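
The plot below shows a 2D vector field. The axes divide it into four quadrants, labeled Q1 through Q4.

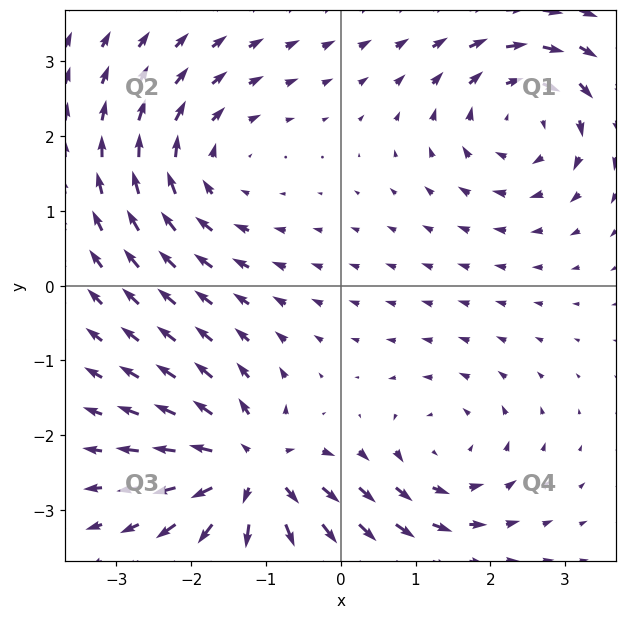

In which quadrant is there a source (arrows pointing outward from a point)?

Q3

The source sits at approximately (-1.2, -2.5), which lies in quadrant Q3. The divergence there is about +7, positive as expected for a source.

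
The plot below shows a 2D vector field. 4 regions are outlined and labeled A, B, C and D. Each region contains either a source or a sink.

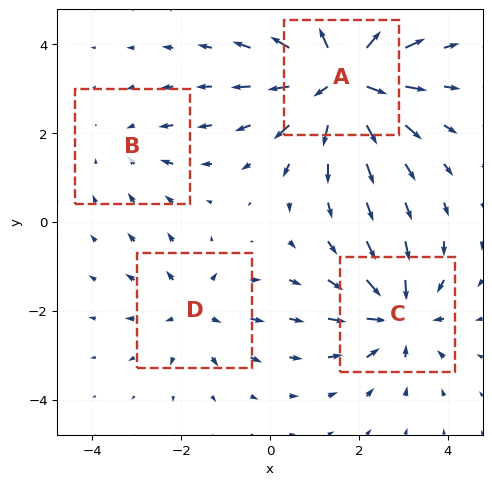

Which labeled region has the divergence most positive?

A

Divergence at each region's feature centre — A: about +8, B: about -2, C: about -5, D: about +4. Region A is most positive.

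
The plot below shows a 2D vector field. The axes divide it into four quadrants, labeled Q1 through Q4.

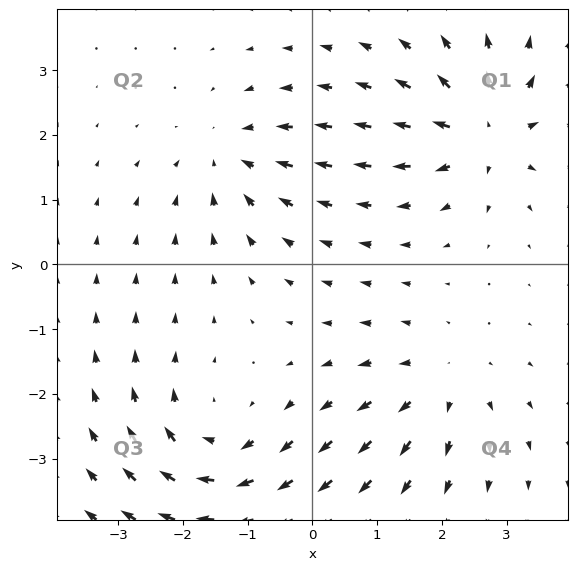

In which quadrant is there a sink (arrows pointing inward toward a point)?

Q2

The sink sits at approximately (-1.3, 1.7), which lies in quadrant Q2. The divergence there is about -4, negative as expected for a sink.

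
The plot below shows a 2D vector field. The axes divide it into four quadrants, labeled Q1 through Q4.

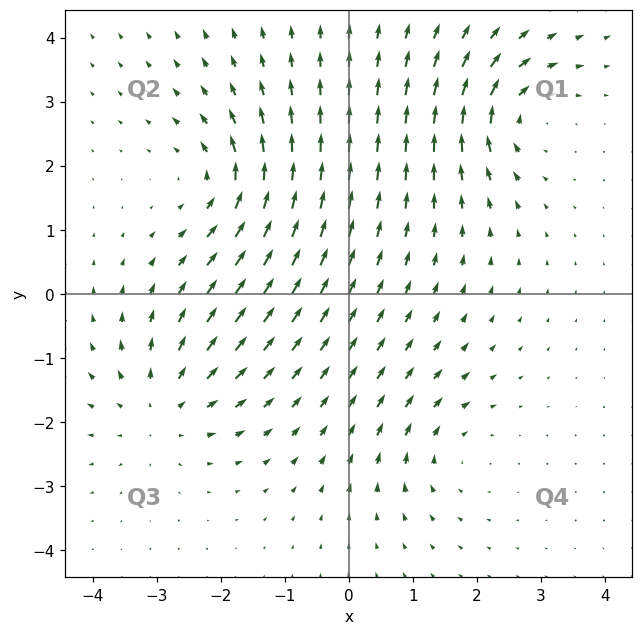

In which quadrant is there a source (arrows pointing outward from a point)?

Q3

The source sits at approximately (-2.9, -1.7), which lies in quadrant Q3. The divergence there is about +4, positive as expected for a source.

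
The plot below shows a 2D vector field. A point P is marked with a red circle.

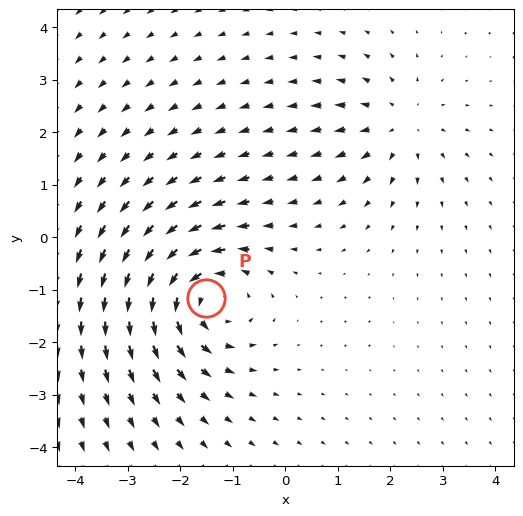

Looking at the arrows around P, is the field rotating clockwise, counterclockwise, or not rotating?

counterclockwise

Near P at (-1.5, -1.2) the arrows circulate counterclockwise. The curl (z-component) there is about +5; positive curl means counterclockwise rotation.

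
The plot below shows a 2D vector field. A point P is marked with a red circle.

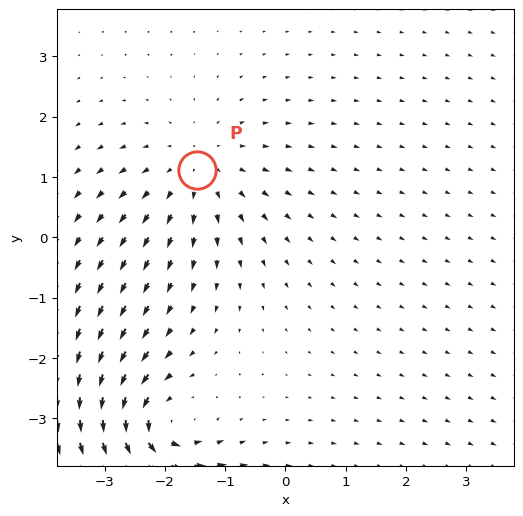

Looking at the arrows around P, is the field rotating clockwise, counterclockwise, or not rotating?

Near P at (-1.5, 1.1) the arrows show no circulation. The curl there is ≈0.

not rotating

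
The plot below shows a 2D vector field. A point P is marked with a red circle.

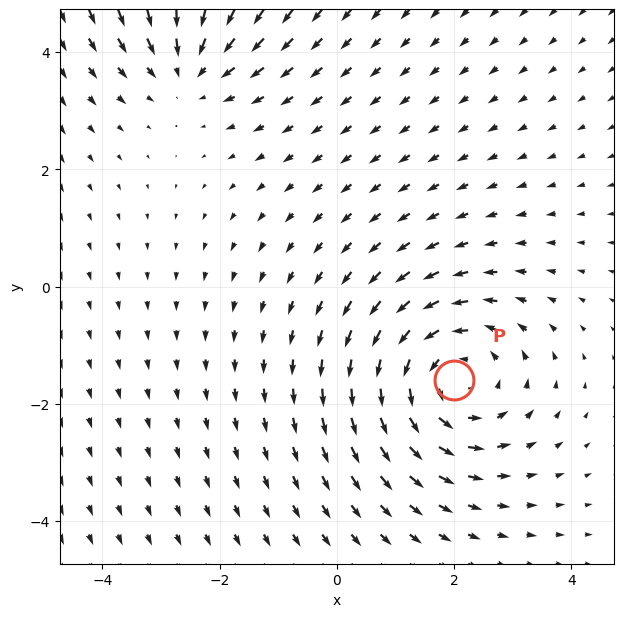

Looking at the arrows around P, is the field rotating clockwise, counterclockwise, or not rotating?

counterclockwise

Near P at (2.0, -1.6) the arrows circulate counterclockwise. The curl (z-component) there is about +4; positive curl means counterclockwise rotation.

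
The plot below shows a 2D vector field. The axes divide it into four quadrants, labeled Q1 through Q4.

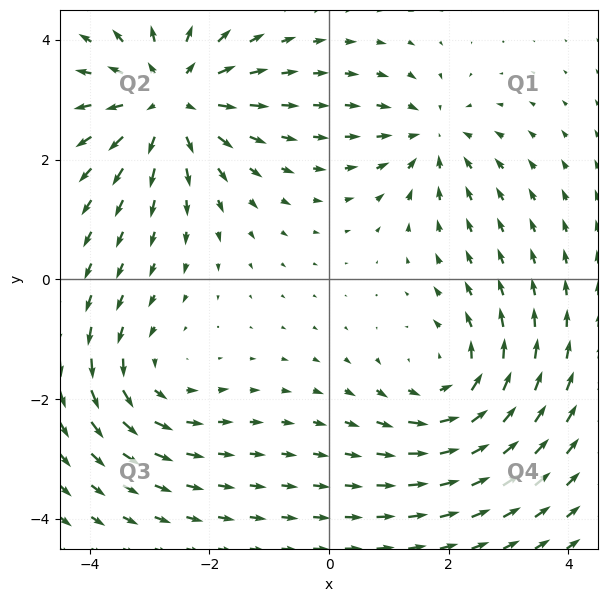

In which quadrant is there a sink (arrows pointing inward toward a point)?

Q1

The sink sits at approximately (1.7, 2.4), which lies in quadrant Q1. The divergence there is about -3, negative as expected for a sink.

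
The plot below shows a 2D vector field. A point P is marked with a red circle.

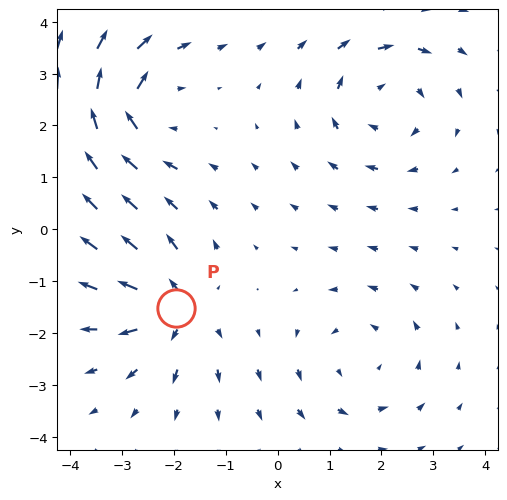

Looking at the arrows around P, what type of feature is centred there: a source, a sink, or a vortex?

At P (-2.0, -1.5) the arrows spread outward. Divergence about +5, curl ≈0 — positive divergence with near-zero curl is a source.

source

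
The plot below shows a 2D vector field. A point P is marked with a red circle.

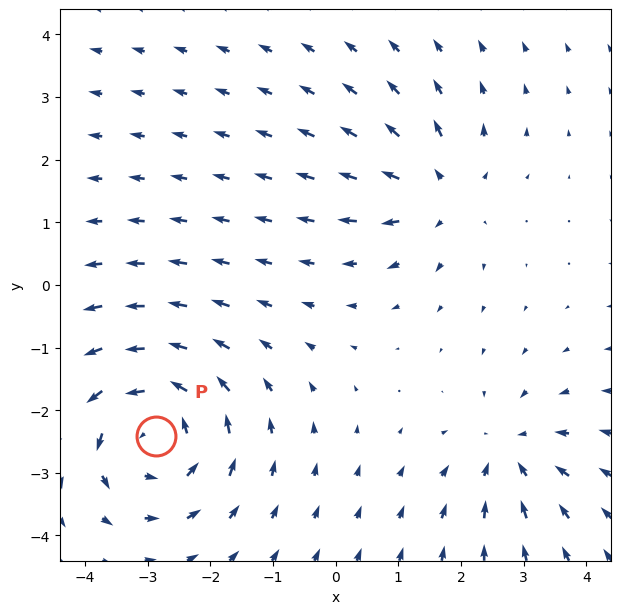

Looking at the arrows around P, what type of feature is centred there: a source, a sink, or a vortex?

vortex

At P (-2.9, -2.4) the arrows circulate counterclockwise. Divergence ≈0, curl about +5 — near-zero divergence with nonzero curl is a vortex.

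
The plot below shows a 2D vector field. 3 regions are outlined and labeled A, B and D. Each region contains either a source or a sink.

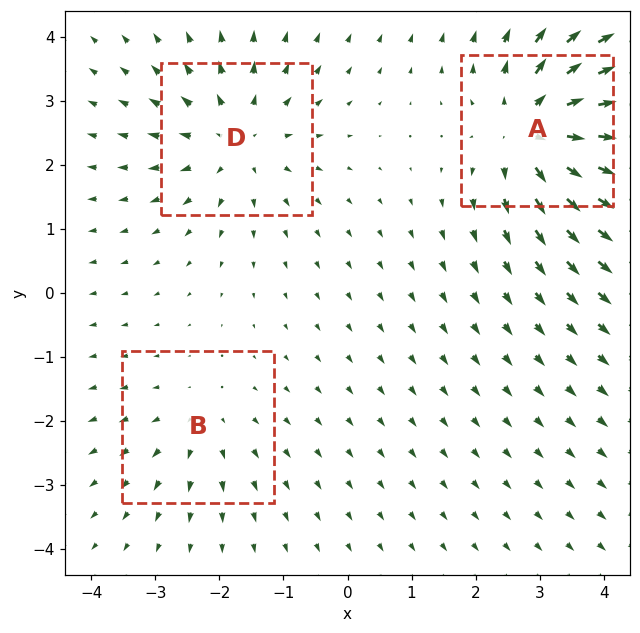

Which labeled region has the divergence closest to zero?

Divergence at each region's feature centre — A: about +5, B: about +2, D: about +3. Region B is closest to zero.

B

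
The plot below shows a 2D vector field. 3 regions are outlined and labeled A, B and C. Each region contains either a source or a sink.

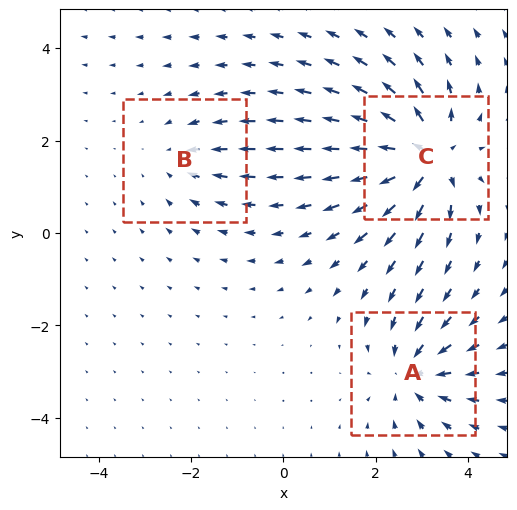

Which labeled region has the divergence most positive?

Divergence at each region's feature centre — A: about -4, B: about -2, C: about +6. Region C is most positive.

C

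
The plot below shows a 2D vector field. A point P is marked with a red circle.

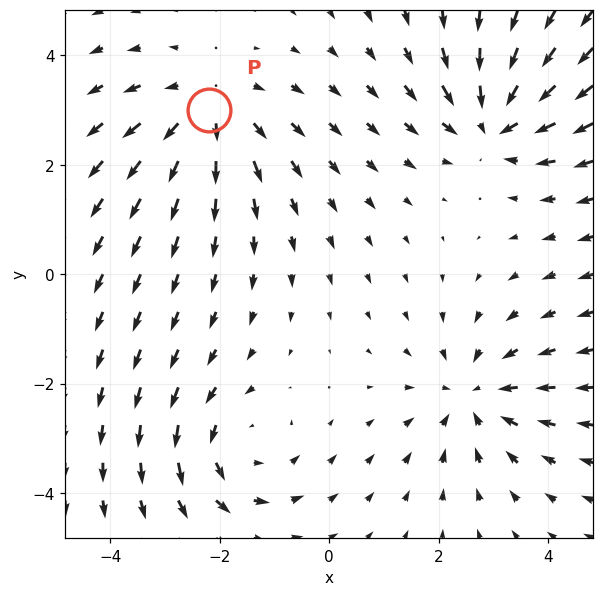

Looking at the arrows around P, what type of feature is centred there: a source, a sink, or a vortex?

source

At P (-2.2, 3.0) the arrows spread outward. Divergence about +3, curl ≈0 — positive divergence with near-zero curl is a source.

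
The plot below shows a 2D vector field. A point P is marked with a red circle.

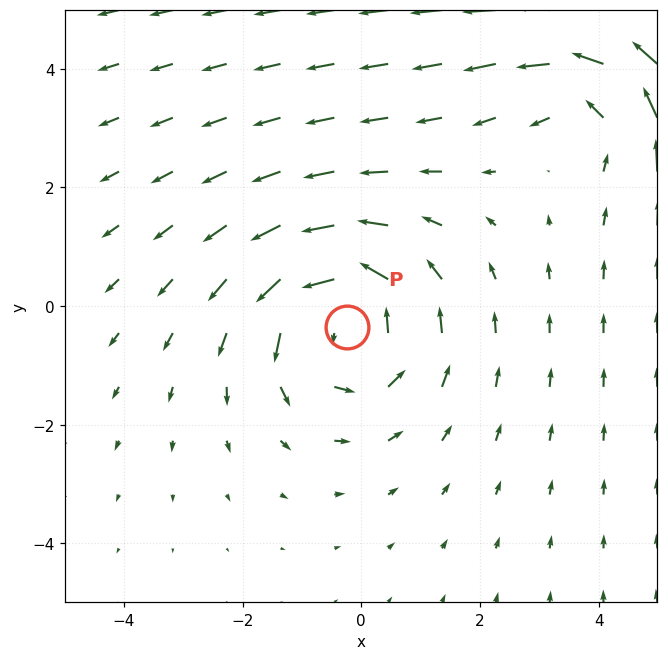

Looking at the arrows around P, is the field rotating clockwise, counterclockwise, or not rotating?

Near P at (-0.2, -0.3) the arrows circulate counterclockwise. The curl (z-component) there is about +3; positive curl means counterclockwise rotation.

counterclockwise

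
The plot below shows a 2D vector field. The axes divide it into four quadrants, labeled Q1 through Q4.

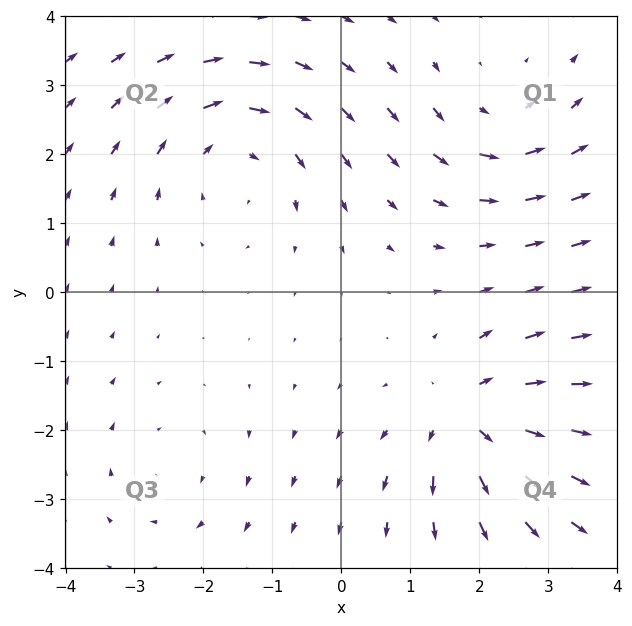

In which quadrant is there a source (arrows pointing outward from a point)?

Q4

The source sits at approximately (1.9, -1.8), which lies in quadrant Q4. The divergence there is about +5, positive as expected for a source.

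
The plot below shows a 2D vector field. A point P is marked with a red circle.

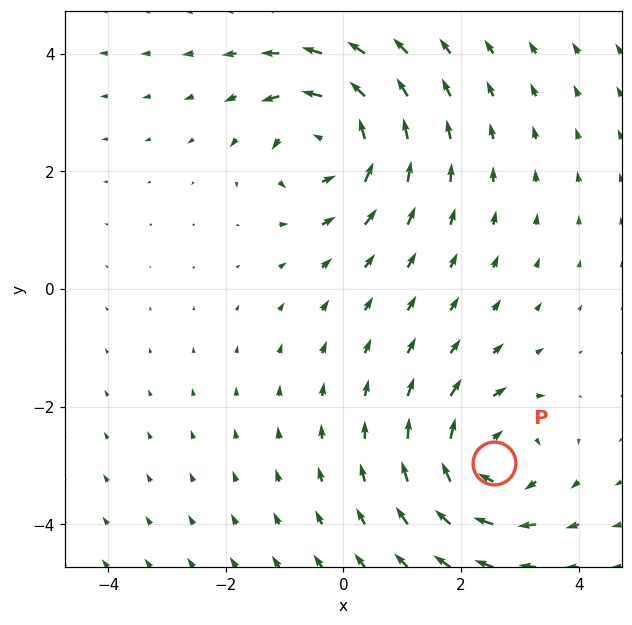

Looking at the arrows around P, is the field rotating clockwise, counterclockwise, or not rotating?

clockwise

Near P at (2.6, -3.0) the arrows circulate clockwise. The curl (z-component) there is about -4; negative curl means clockwise rotation.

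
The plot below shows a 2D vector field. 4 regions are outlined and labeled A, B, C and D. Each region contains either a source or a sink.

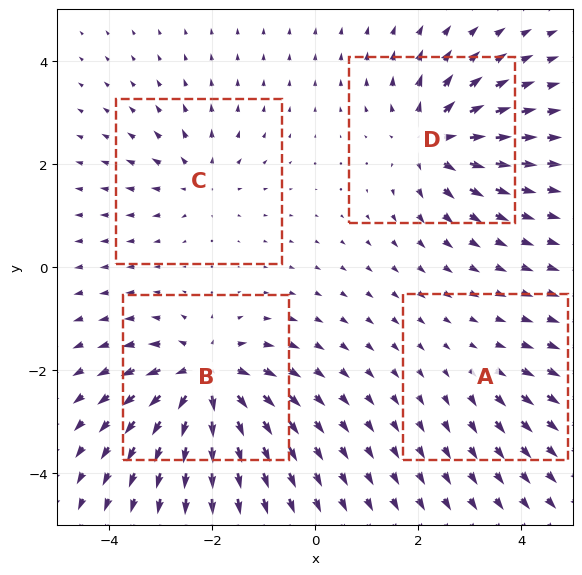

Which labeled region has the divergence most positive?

B

Divergence at each region's feature centre — A: about +2, B: about +8, C: about +4, D: about +6. Region B is most positive.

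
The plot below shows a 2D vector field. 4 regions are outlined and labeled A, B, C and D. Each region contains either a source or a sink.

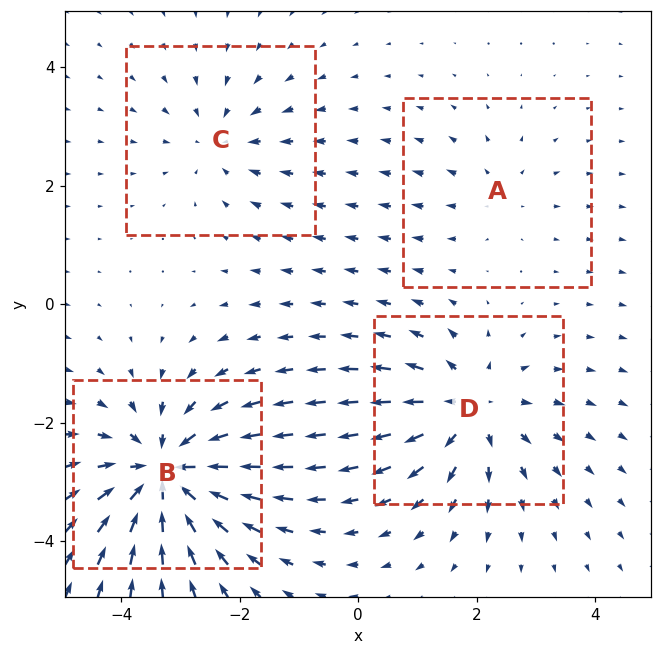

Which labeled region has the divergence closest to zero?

Divergence at each region's feature centre — A: about +2, B: about -7, C: about -3, D: about +5. Region A is closest to zero.

A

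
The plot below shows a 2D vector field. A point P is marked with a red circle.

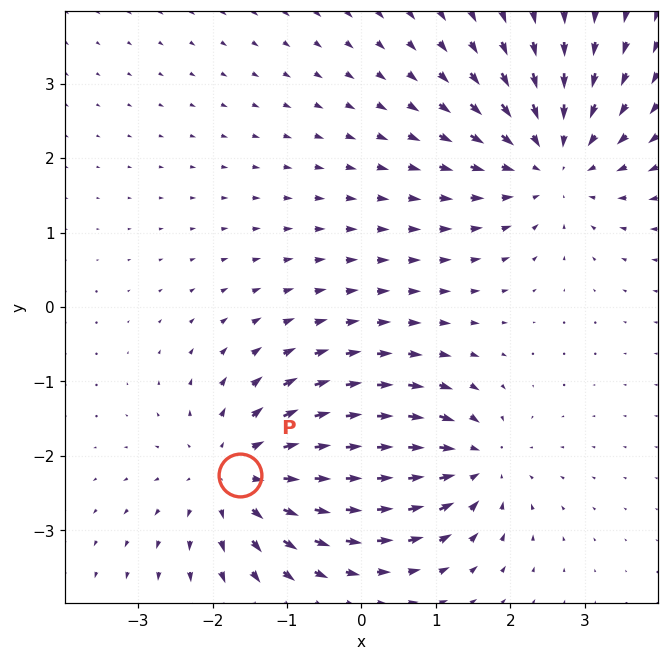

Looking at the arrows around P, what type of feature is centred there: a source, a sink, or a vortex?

source

At P (-1.6, -2.3) the arrows spread outward. Divergence about +4, curl ≈0 — positive divergence with near-zero curl is a source.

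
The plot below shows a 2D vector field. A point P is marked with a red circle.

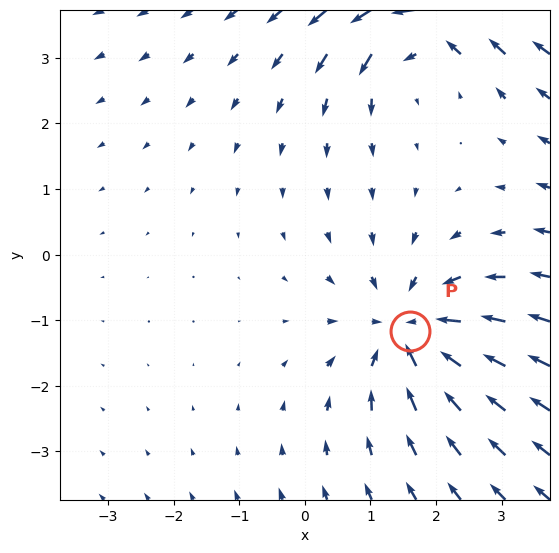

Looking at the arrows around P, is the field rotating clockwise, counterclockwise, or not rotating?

not rotating

Near P at (1.6, -1.2) the arrows show no circulation. The curl there is ≈0.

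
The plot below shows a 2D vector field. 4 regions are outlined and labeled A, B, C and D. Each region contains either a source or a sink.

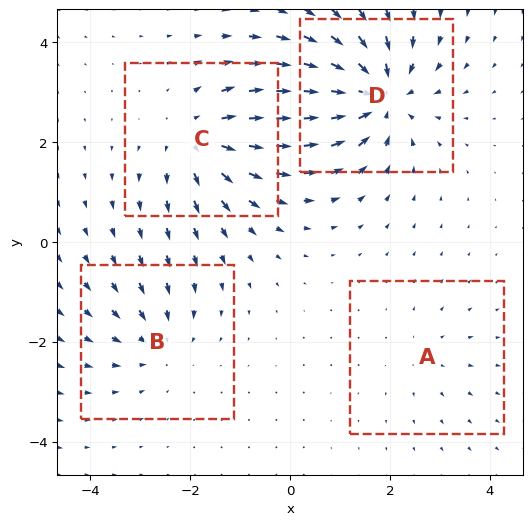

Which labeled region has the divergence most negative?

D

Divergence at each region's feature centre — A: about +2, B: about -4, C: about +5, D: about -7. Region D is most negative.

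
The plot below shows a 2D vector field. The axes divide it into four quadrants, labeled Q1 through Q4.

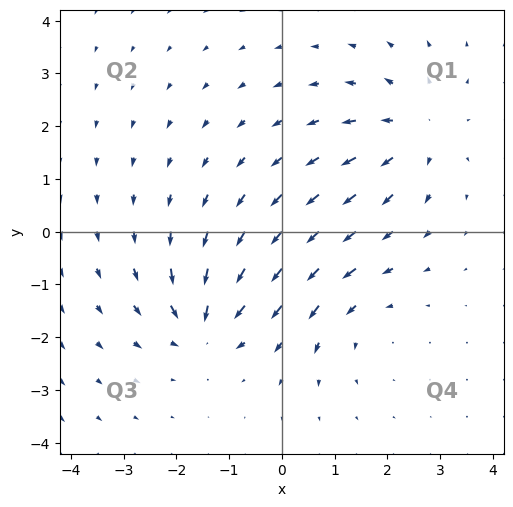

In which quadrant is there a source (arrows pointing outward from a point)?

The source sits at approximately (2.6, 1.9), which lies in quadrant Q1. The divergence there is about +5, positive as expected for a source.

Q1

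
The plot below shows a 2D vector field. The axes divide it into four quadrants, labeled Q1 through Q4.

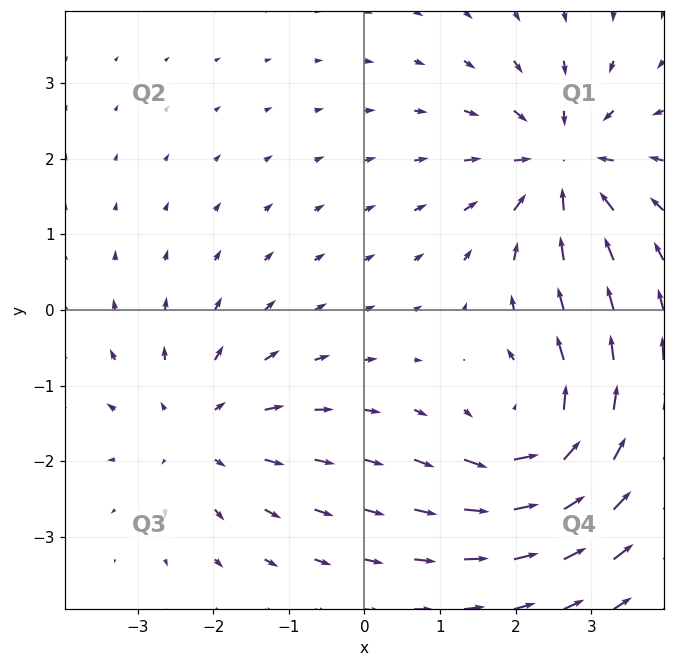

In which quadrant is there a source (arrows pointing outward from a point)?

The source sits at approximately (-2.2, -1.6), which lies in quadrant Q3. The divergence there is about +2, positive as expected for a source.

Q3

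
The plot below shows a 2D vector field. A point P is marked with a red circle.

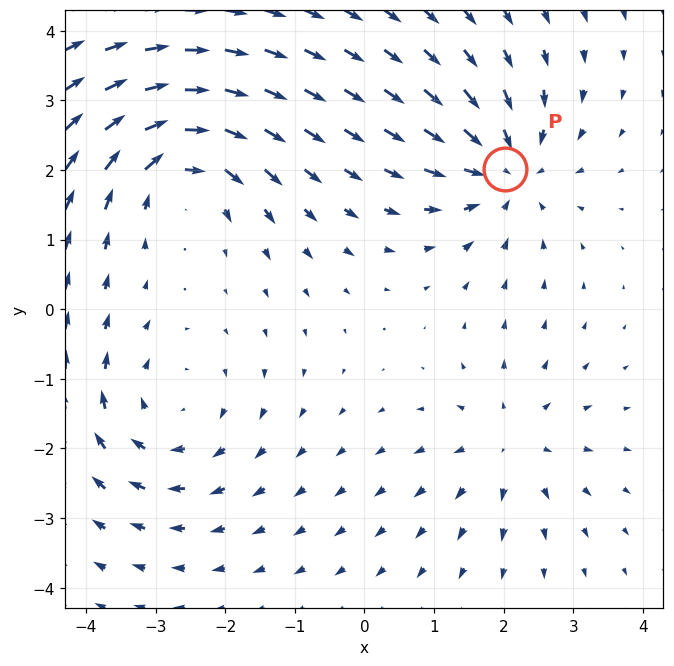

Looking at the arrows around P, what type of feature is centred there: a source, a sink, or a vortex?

sink

At P (2.0, 2.0) the arrows converge inward. Divergence about -5, curl ≈0 — negative divergence with near-zero curl is a sink.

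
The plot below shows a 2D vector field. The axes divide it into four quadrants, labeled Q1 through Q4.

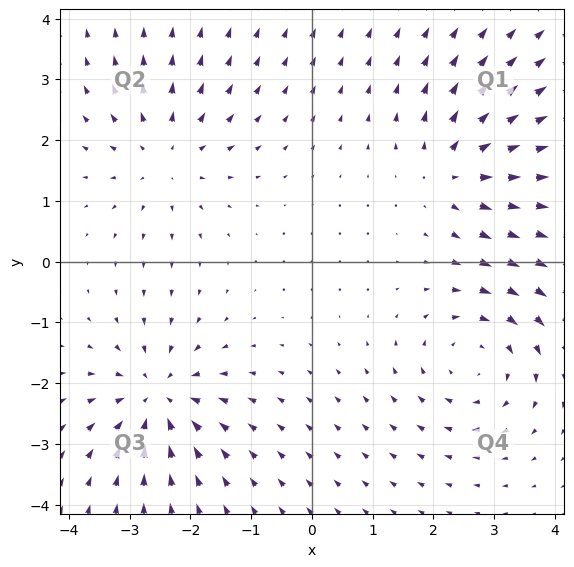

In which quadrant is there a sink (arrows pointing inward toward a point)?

Q3

The sink sits at approximately (-2.5, -2.2), which lies in quadrant Q3. The divergence there is about -5, negative as expected for a sink.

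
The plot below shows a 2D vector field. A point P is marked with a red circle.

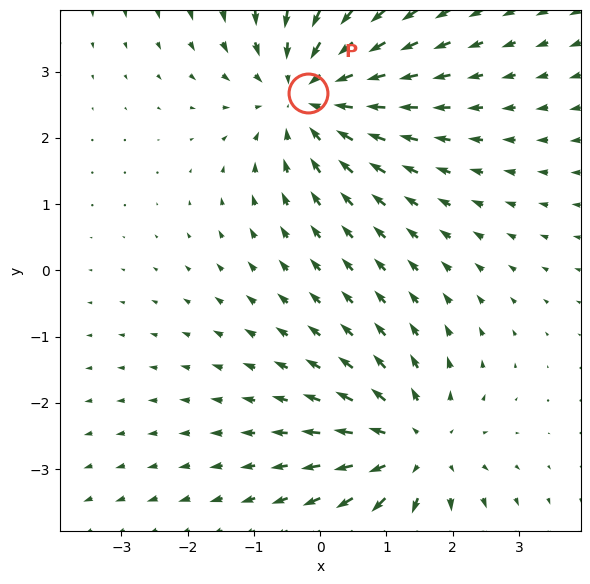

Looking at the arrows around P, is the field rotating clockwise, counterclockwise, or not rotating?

Near P at (-0.2, 2.7) the arrows show no circulation. The curl there is ≈0.

not rotating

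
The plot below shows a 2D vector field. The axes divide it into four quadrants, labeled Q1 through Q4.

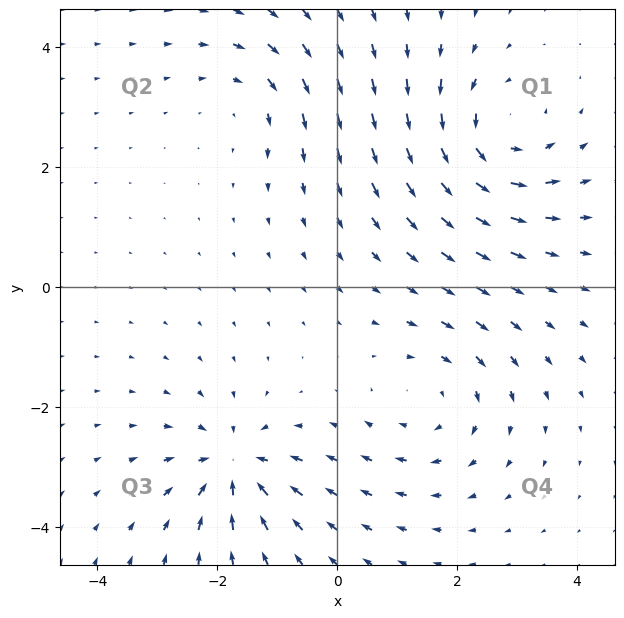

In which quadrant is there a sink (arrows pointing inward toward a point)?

Q3

The sink sits at approximately (-1.7, -3.0), which lies in quadrant Q3. The divergence there is about -5, negative as expected for a sink.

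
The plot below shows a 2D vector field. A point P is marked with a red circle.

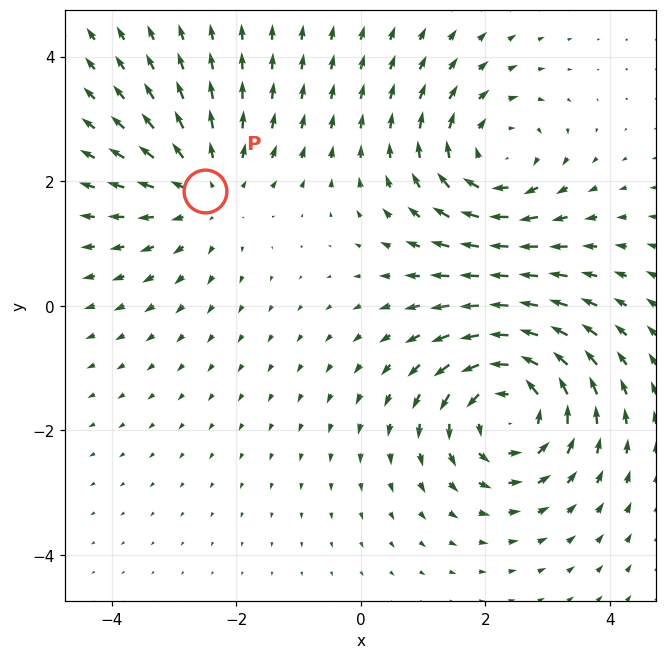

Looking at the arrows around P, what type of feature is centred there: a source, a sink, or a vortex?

At P (-2.5, 1.8) the arrows spread outward. Divergence about +3, curl ≈0 — positive divergence with near-zero curl is a source.

source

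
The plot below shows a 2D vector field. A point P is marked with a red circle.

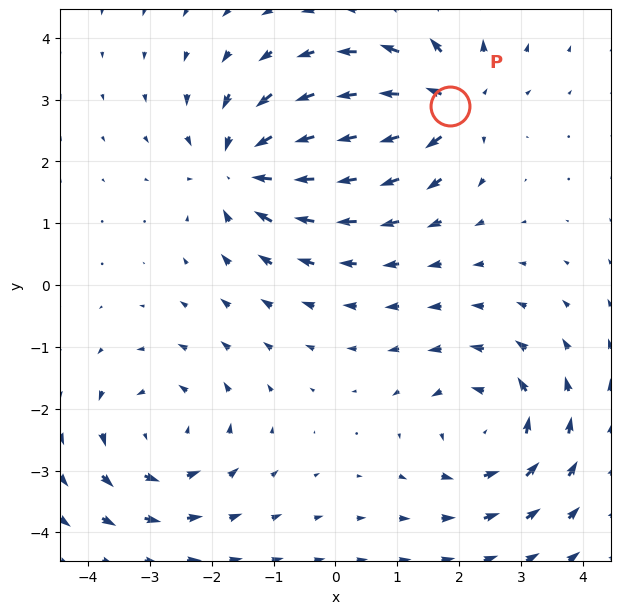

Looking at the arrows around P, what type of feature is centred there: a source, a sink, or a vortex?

At P (1.9, 2.9) the arrows spread outward. Divergence about +5, curl ≈0 — positive divergence with near-zero curl is a source.

source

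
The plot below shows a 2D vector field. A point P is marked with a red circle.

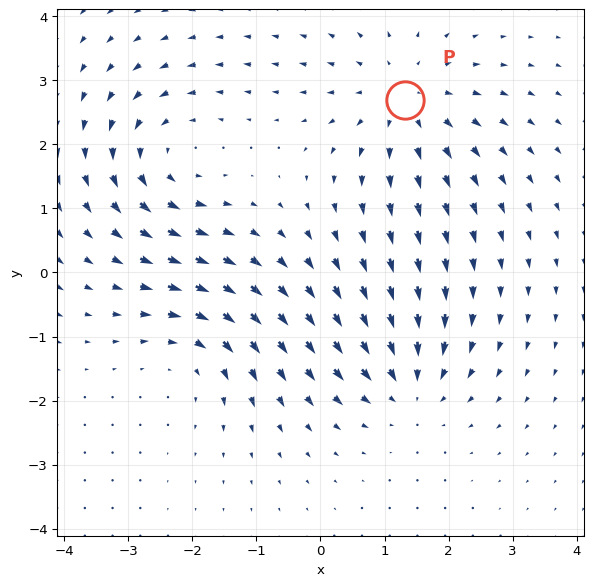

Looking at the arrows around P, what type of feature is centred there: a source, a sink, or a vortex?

source

At P (1.3, 2.7) the arrows spread outward. Divergence about +3, curl ≈0 — positive divergence with near-zero curl is a source.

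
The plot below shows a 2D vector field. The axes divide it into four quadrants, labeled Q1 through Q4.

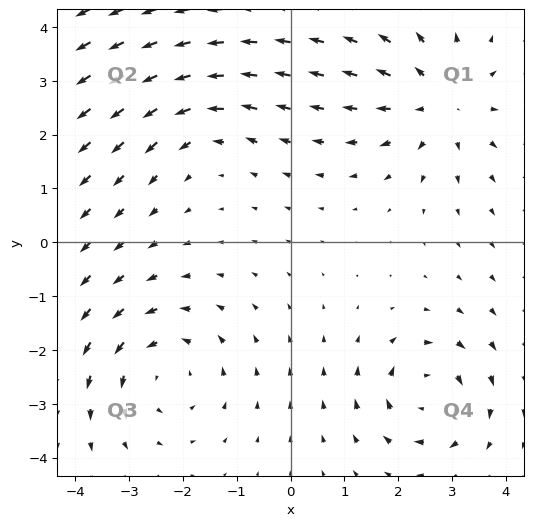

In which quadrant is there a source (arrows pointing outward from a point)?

Q1

The source sits at approximately (2.8, 2.6), which lies in quadrant Q1. The divergence there is about +4, positive as expected for a source.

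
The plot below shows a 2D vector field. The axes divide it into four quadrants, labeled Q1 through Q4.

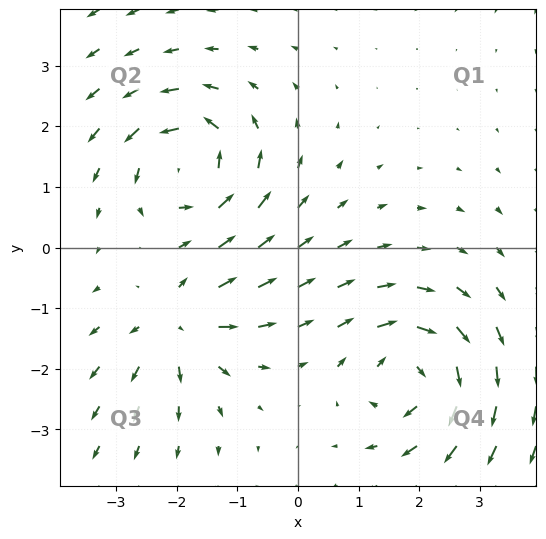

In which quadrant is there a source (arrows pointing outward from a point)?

Q3

The source sits at approximately (-2.0, -1.3), which lies in quadrant Q3. The divergence there is about +4, positive as expected for a source.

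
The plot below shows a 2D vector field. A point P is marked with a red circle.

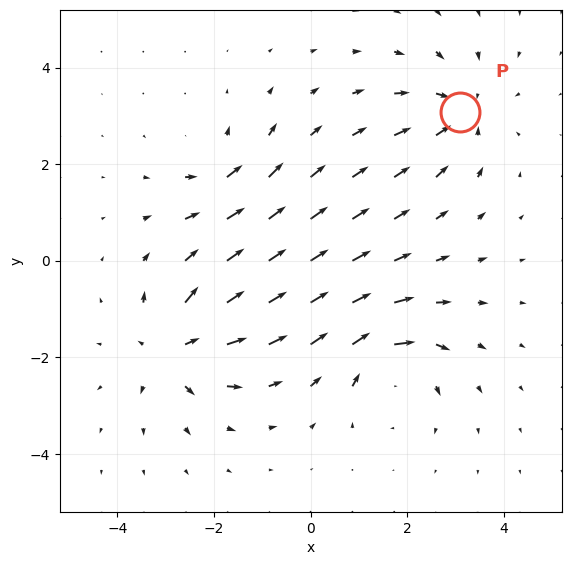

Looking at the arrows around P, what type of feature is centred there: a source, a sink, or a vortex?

sink

At P (3.1, 3.1) the arrows converge inward. Divergence about -4, curl ≈0 — negative divergence with near-zero curl is a sink.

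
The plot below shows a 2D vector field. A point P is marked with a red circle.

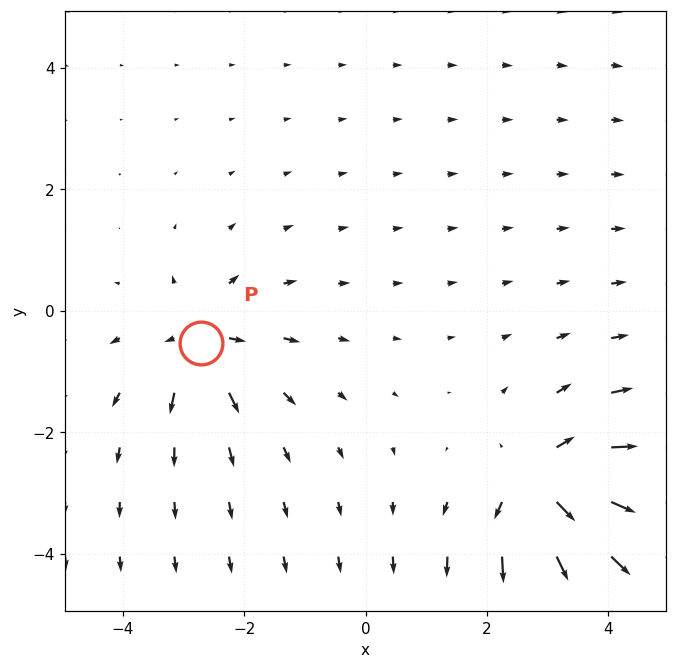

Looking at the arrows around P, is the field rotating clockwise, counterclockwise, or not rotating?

not rotating

Near P at (-2.7, -0.5) the arrows show no circulation. The curl there is ≈0.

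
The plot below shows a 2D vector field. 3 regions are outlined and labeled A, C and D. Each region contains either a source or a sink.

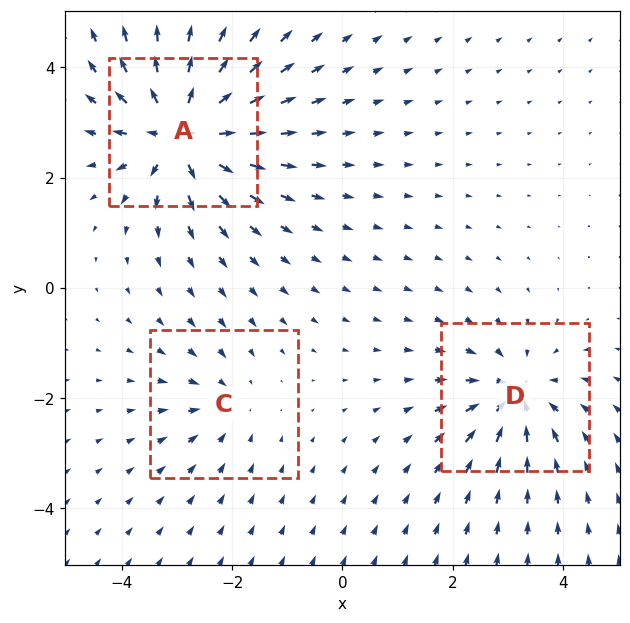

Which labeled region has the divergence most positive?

A

Divergence at each region's feature centre — A: about +5, C: about -2, D: about -4. Region A is most positive.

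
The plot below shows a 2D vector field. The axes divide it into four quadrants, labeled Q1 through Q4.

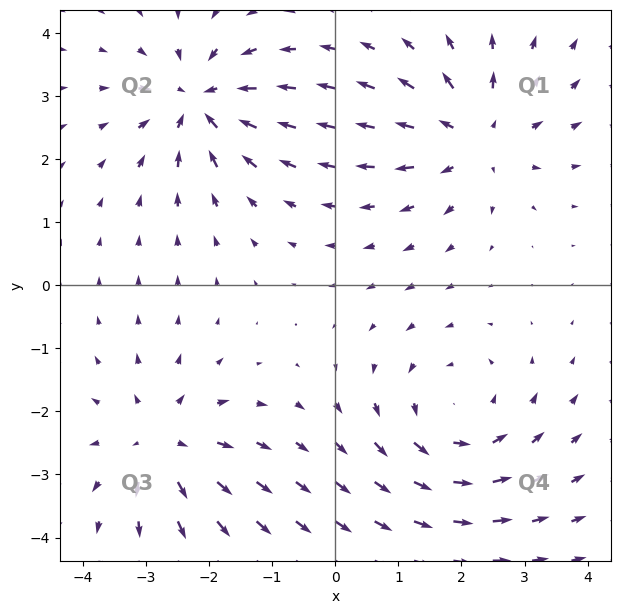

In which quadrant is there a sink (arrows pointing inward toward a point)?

Q2

The sink sits at approximately (-2.1, 2.9), which lies in quadrant Q2. The divergence there is about -4, negative as expected for a sink.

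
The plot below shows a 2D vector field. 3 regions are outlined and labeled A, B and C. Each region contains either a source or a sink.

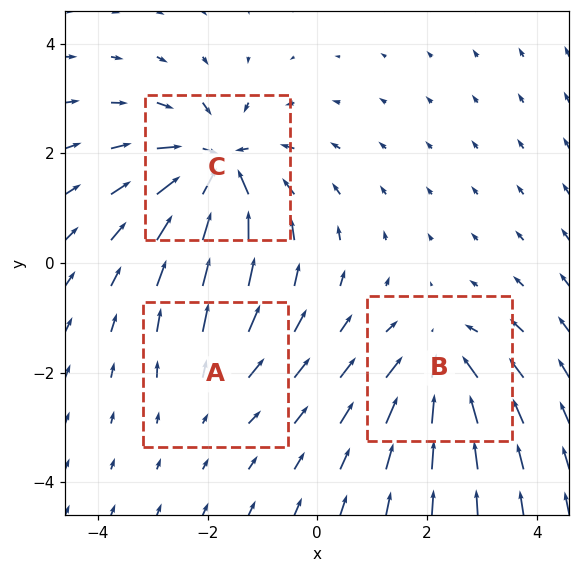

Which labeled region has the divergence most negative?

Divergence at each region's feature centre — A: about +2, B: about -4, C: about -6. Region C is most negative.

C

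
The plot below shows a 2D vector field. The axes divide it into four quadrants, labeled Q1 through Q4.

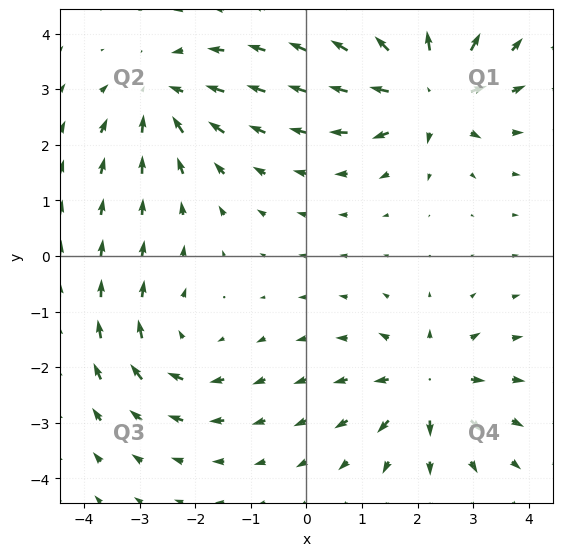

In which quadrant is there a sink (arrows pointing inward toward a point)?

Q2

The sink sits at approximately (-2.6, 2.9), which lies in quadrant Q2. The divergence there is about -3, negative as expected for a sink.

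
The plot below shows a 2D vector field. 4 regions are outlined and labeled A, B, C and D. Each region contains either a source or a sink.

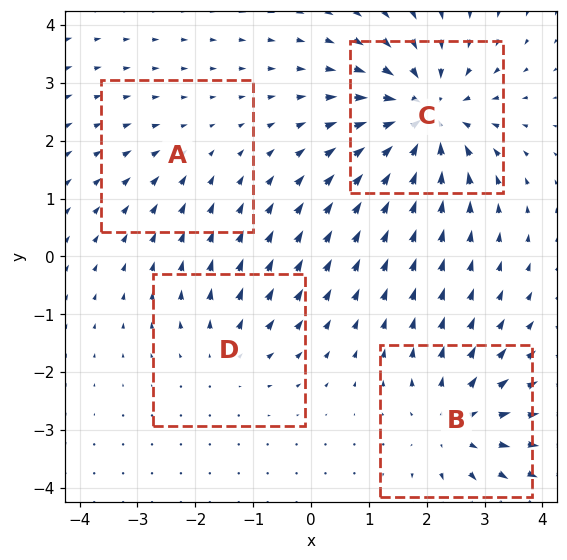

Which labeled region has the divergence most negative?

C

Divergence at each region's feature centre — A: about -2, B: about +5, C: about -7, D: about +3. Region C is most negative.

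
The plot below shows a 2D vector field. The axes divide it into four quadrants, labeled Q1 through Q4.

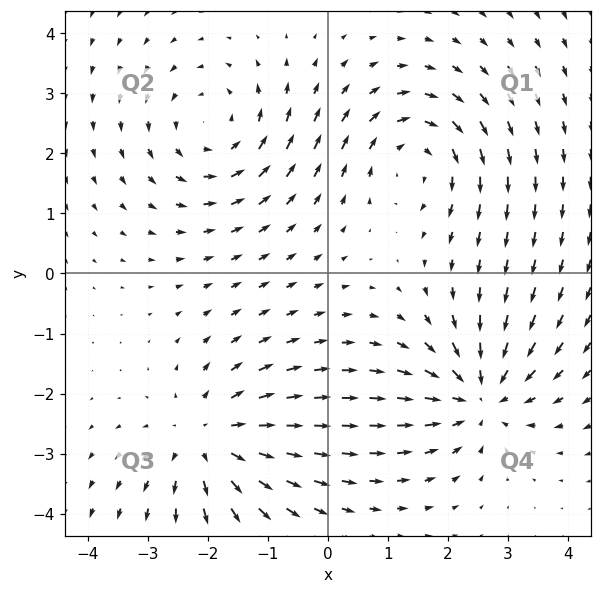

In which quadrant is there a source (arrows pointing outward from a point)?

Q3

The source sits at approximately (-2.0, -2.8), which lies in quadrant Q3. The divergence there is about +4, positive as expected for a source.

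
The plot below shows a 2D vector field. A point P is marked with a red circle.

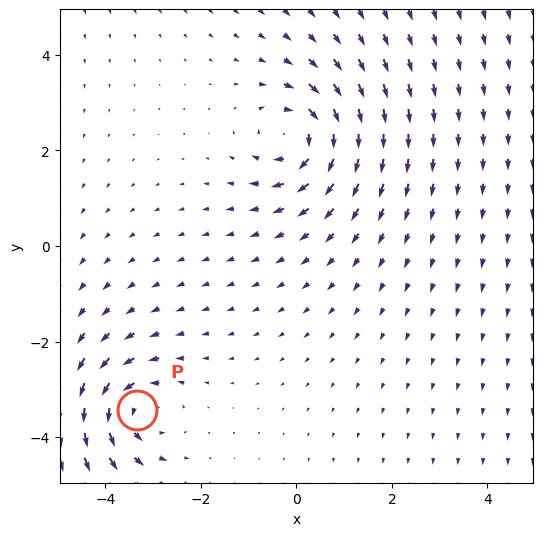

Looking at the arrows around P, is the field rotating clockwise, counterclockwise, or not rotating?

Near P at (-3.3, -3.4) the arrows circulate counterclockwise. The curl (z-component) there is about +4; positive curl means counterclockwise rotation.

counterclockwise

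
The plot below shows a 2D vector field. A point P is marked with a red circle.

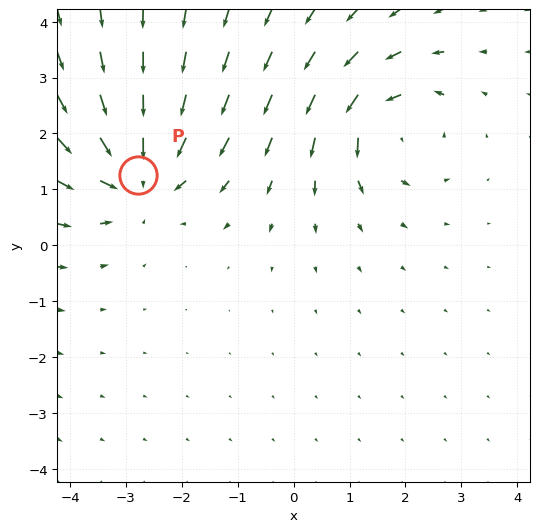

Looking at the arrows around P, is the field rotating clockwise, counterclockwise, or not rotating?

not rotating

Near P at (-2.8, 1.3) the arrows show no circulation. The curl there is ≈0.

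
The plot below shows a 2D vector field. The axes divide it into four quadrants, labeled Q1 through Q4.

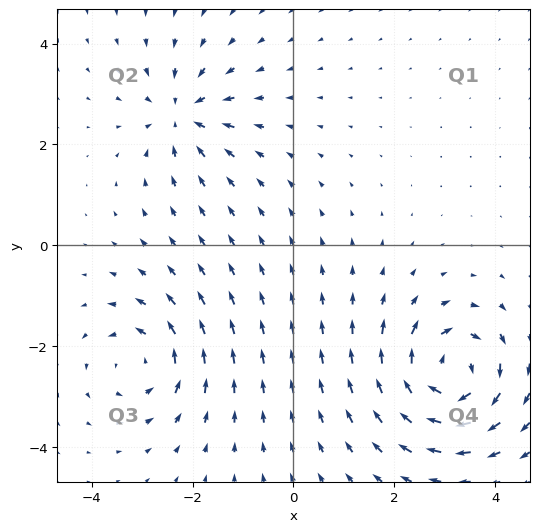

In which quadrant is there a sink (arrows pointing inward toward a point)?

Q2

The sink sits at approximately (-2.2, 2.6), which lies in quadrant Q2. The divergence there is about -4, negative as expected for a sink.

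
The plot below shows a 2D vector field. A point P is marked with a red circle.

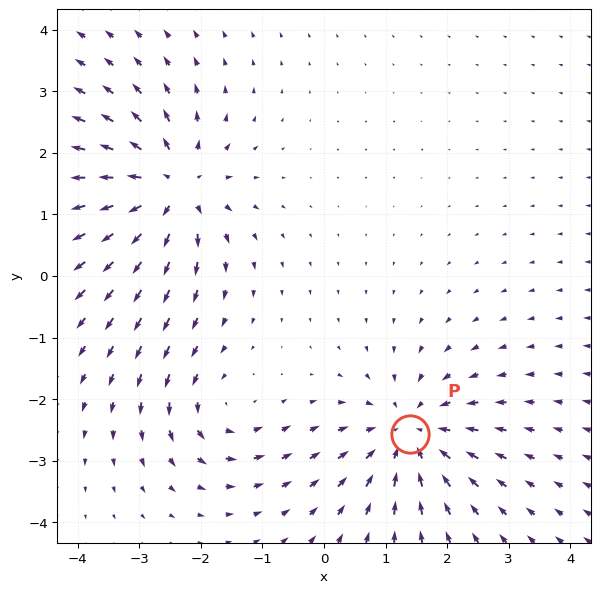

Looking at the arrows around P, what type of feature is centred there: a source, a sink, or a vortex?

sink

At P (1.4, -2.6) the arrows converge inward. Divergence about -5, curl ≈0 — negative divergence with near-zero curl is a sink.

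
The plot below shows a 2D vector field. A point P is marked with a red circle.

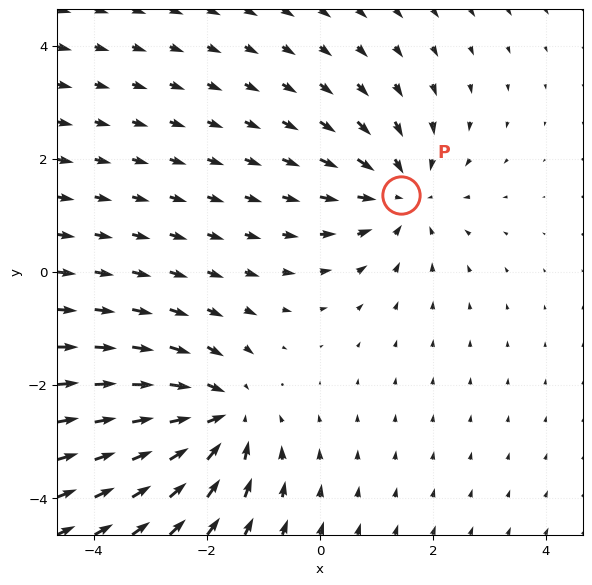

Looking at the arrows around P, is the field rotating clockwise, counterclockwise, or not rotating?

Near P at (1.4, 1.4) the arrows show no circulation. The curl there is ≈0.

not rotating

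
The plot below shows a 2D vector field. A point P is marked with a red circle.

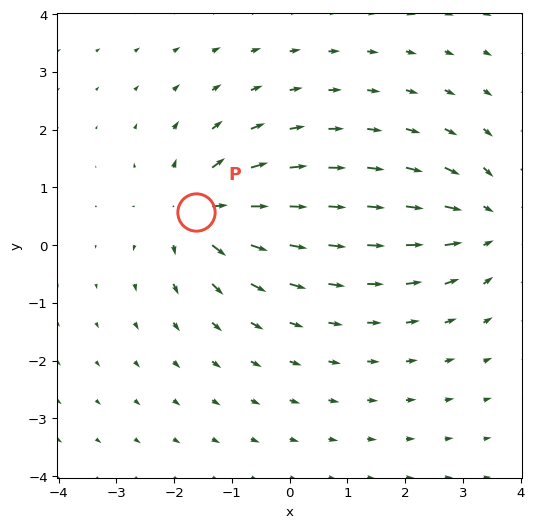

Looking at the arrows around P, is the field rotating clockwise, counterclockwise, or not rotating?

not rotating

Near P at (-1.6, 0.6) the arrows show no circulation. The curl there is ≈0.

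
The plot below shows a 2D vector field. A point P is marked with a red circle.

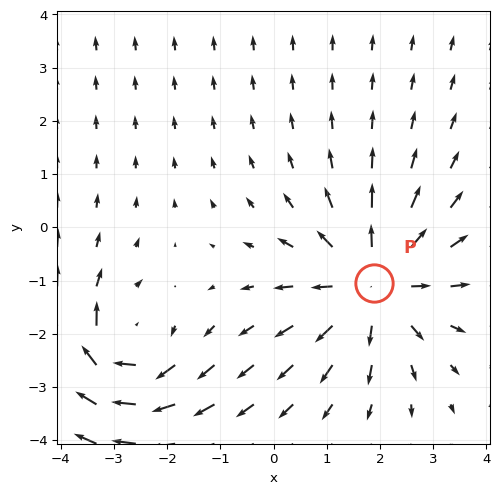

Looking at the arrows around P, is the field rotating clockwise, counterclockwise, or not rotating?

Near P at (1.9, -1.1) the arrows show no circulation. The curl there is ≈0.

not rotating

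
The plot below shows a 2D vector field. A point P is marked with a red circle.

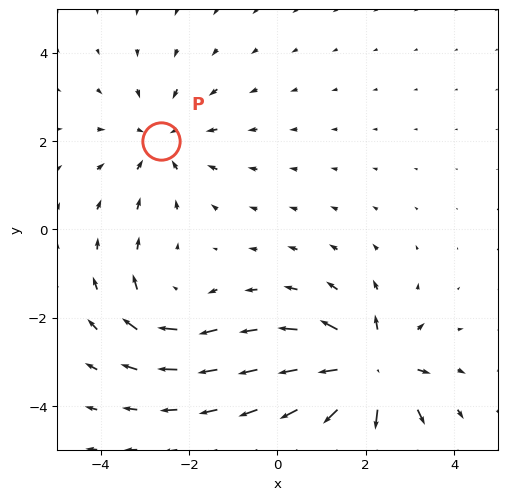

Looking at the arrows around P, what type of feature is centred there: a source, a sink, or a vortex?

At P (-2.6, 2.0) the arrows converge inward. Divergence about -3, curl ≈0 — negative divergence with near-zero curl is a sink.

sink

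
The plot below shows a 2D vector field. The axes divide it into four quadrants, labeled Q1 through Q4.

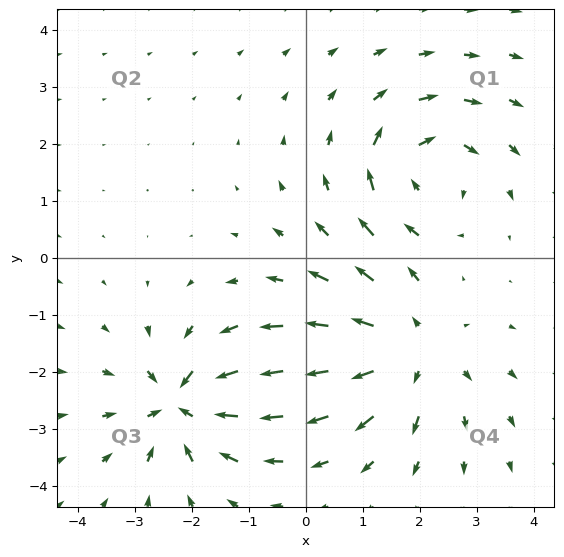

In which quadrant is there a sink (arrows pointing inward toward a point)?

The sink sits at approximately (-2.2, -2.6), which lies in quadrant Q3. The divergence there is about -5, negative as expected for a sink.

Q3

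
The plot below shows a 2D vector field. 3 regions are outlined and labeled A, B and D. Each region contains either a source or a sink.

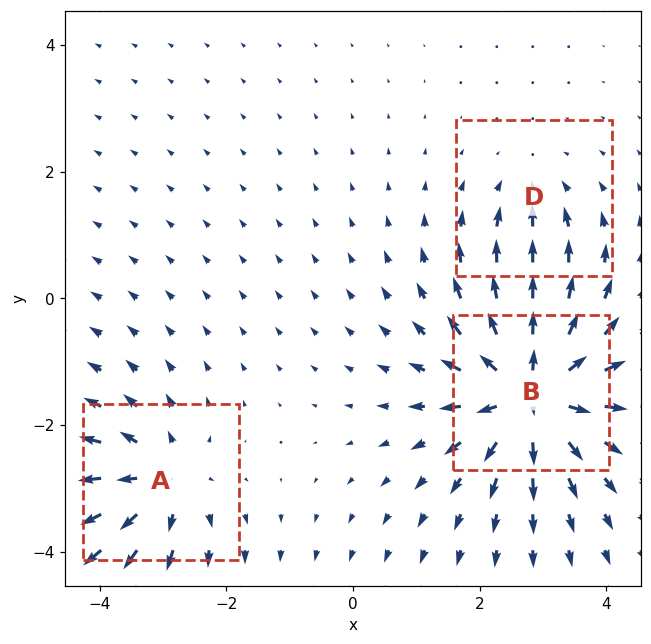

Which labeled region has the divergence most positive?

Divergence at each region's feature centre — A: about +4, B: about +6, D: about -2. Region B is most positive.

B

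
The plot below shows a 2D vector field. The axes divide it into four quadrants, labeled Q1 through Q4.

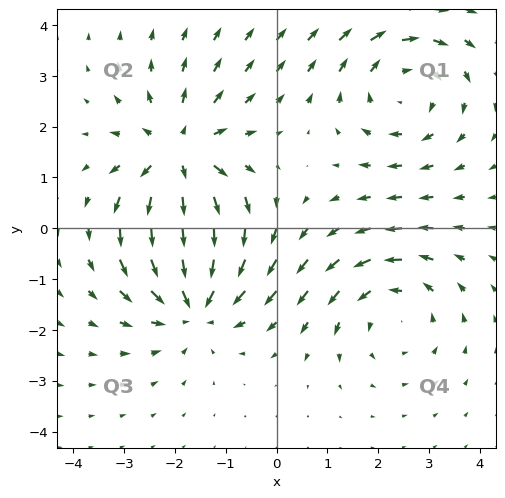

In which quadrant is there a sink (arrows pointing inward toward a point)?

The sink sits at approximately (-1.6, -1.4), which lies in quadrant Q3. The divergence there is about -5, negative as expected for a sink.

Q3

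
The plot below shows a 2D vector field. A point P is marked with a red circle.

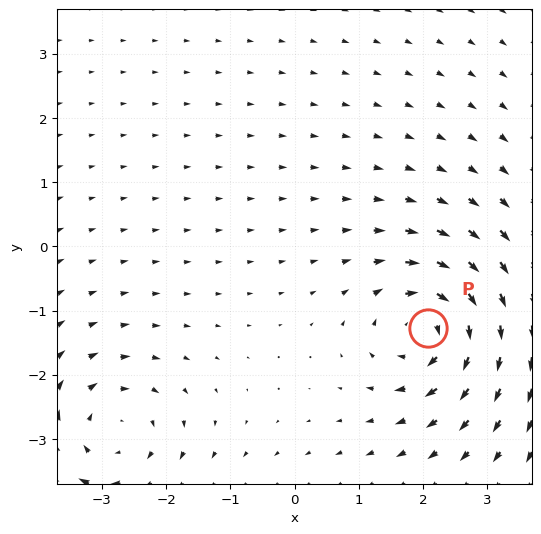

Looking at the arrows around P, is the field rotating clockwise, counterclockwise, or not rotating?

clockwise

Near P at (2.1, -1.3) the arrows circulate clockwise. The curl (z-component) there is about -6; negative curl means clockwise rotation.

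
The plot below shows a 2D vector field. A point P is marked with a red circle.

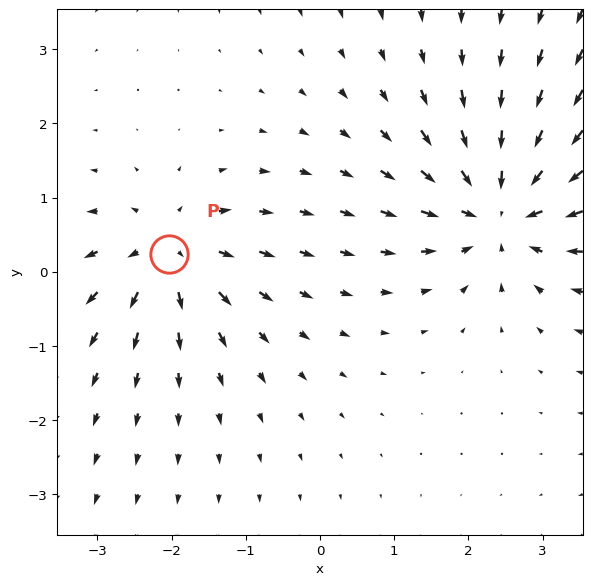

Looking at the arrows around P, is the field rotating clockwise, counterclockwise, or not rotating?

Near P at (-2.0, 0.2) the arrows show no circulation. The curl there is ≈0.

not rotating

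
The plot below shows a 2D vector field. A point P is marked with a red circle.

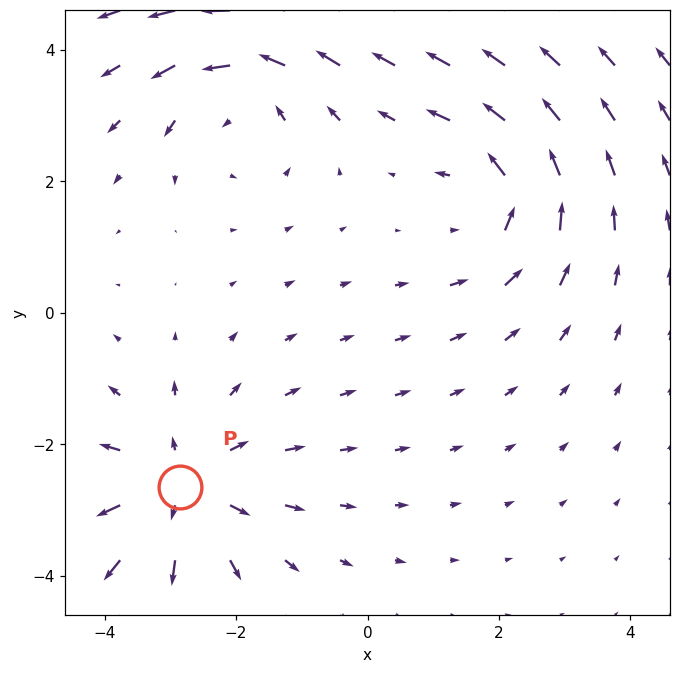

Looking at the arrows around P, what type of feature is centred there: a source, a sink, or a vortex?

At P (-2.9, -2.6) the arrows spread outward. Divergence about +3, curl ≈0 — positive divergence with near-zero curl is a source.

source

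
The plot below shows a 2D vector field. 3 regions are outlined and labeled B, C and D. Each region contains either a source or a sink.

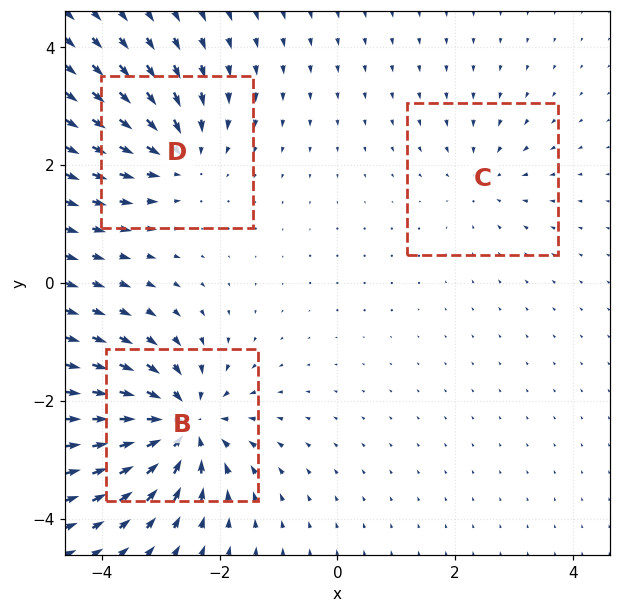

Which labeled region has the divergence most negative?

Divergence at each region's feature centre — B: about -6, C: about -2, D: about -4. Region B is most negative.

B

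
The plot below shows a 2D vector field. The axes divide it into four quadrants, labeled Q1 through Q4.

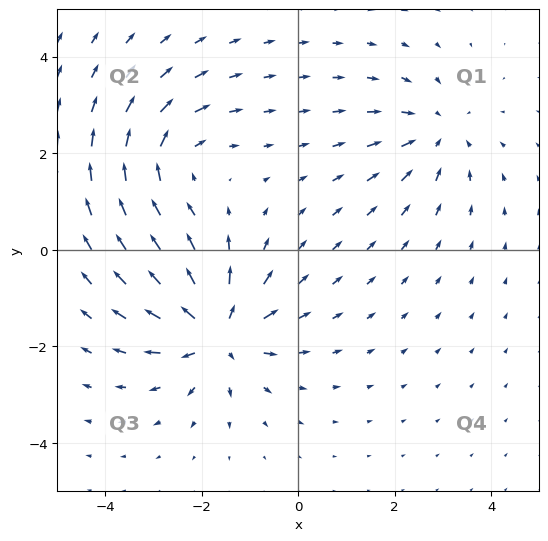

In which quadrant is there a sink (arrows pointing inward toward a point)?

The sink sits at approximately (2.9, 2.4), which lies in quadrant Q1. The divergence there is about -3, negative as expected for a sink.

Q1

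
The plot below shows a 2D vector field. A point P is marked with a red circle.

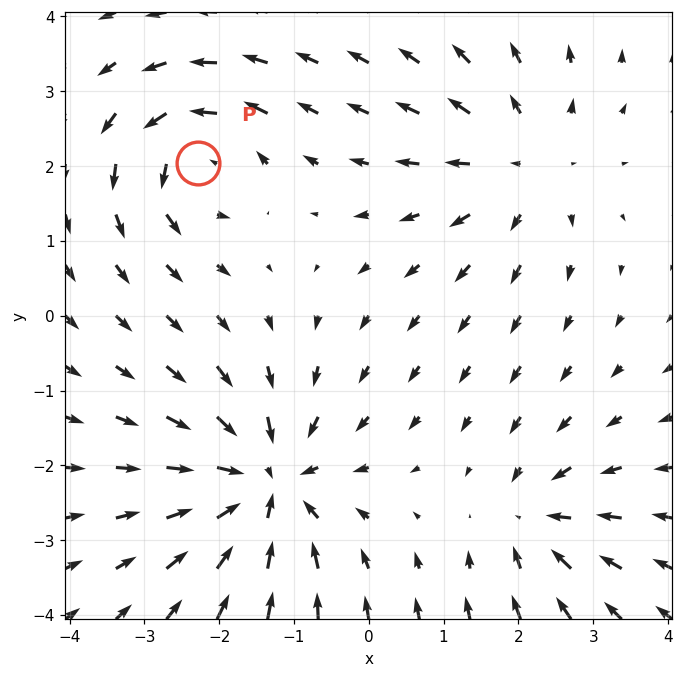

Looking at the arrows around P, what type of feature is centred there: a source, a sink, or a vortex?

At P (-2.3, 2.0) the arrows circulate counterclockwise. Divergence ≈0, curl about +5 — near-zero divergence with nonzero curl is a vortex.

vortex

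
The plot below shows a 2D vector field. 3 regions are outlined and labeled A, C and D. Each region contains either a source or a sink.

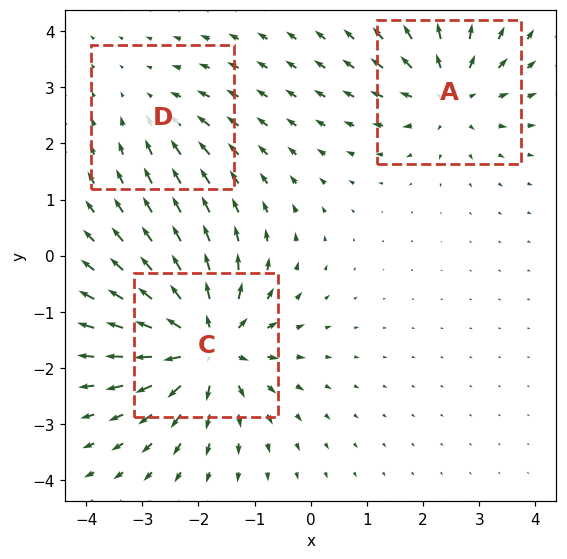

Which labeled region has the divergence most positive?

Divergence at each region's feature centre — A: about +4, C: about +6, D: about -2. Region C is most positive.

C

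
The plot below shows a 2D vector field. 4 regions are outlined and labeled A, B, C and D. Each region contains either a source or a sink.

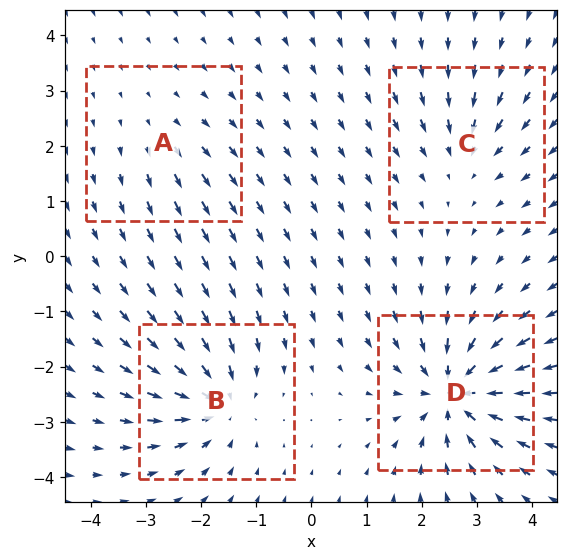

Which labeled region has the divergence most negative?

Divergence at each region's feature centre — A: about +2, B: about -7, C: about -4, D: about -9. Region D is most negative.

D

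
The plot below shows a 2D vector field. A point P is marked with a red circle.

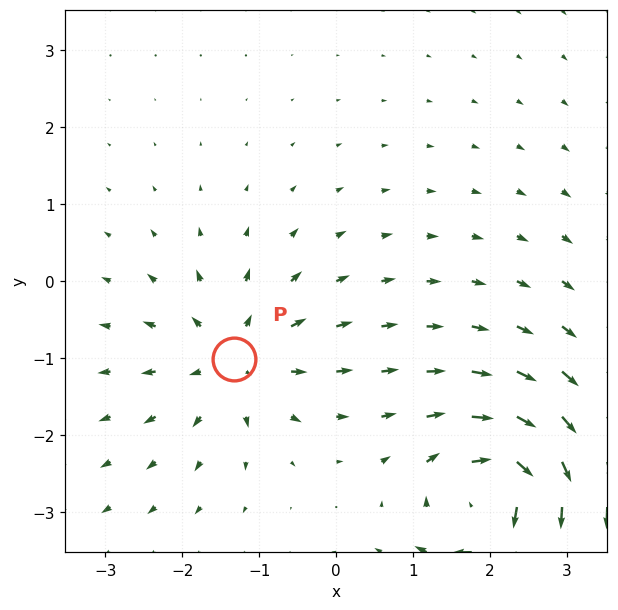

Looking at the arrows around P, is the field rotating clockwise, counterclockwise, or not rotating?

Near P at (-1.3, -1.0) the arrows show no circulation. The curl there is ≈0.

not rotating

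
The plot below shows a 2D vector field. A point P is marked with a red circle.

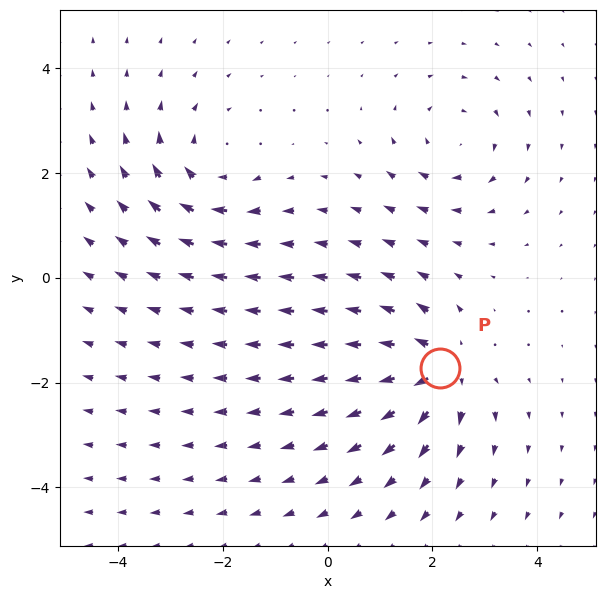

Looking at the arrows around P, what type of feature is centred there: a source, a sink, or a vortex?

source

At P (2.1, -1.7) the arrows spread outward. Divergence about +5, curl ≈0 — positive divergence with near-zero curl is a source.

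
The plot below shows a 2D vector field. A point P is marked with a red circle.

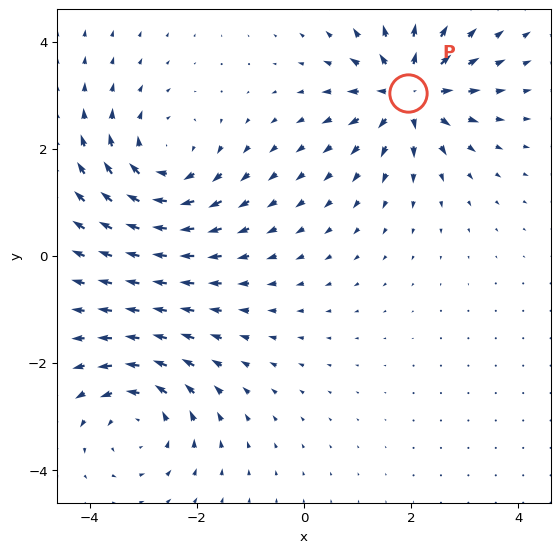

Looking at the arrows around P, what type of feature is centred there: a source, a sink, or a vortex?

At P (1.9, 3.1) the arrows spread outward. Divergence about +7, curl ≈0 — positive divergence with near-zero curl is a source.

source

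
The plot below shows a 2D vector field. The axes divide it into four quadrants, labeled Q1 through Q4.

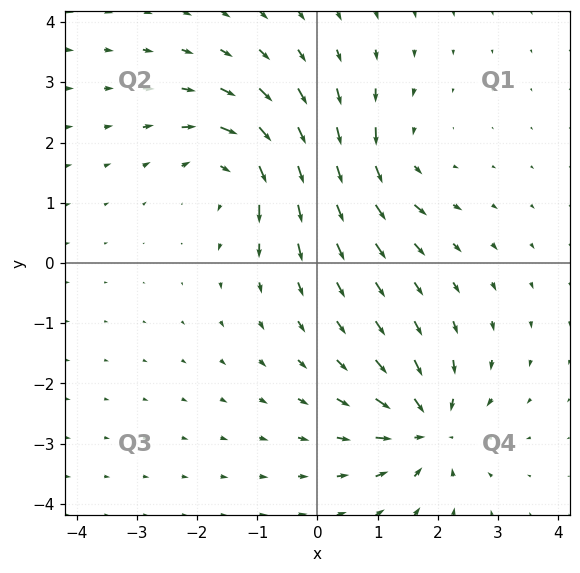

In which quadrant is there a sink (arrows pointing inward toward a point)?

The sink sits at approximately (1.8, -2.7), which lies in quadrant Q4. The divergence there is about -5, negative as expected for a sink.

Q4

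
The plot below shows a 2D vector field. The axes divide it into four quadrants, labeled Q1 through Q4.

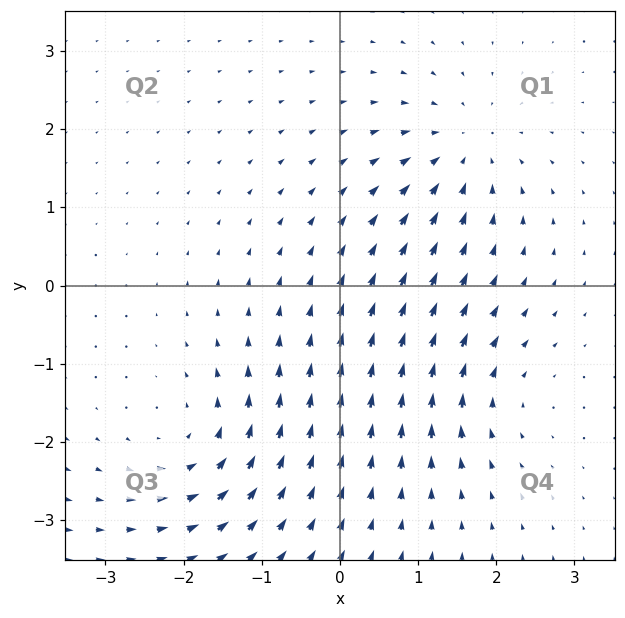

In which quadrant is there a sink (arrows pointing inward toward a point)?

Q1

The sink sits at approximately (1.6, 1.7), which lies in quadrant Q1. The divergence there is about -5, negative as expected for a sink.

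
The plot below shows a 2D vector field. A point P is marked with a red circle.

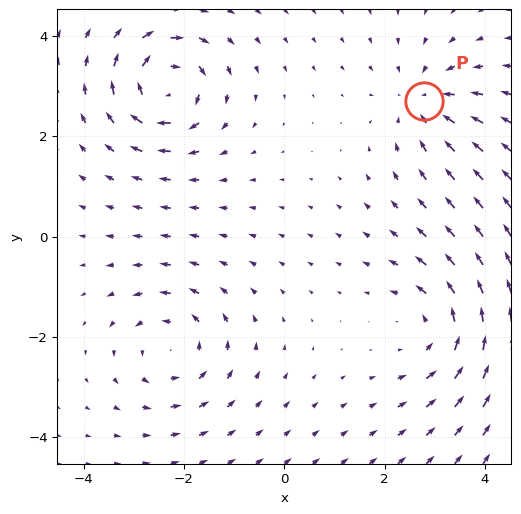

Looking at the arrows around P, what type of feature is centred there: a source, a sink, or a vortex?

At P (2.8, 2.7) the arrows converge inward. Divergence about -3, curl ≈0 — negative divergence with near-zero curl is a sink.

sink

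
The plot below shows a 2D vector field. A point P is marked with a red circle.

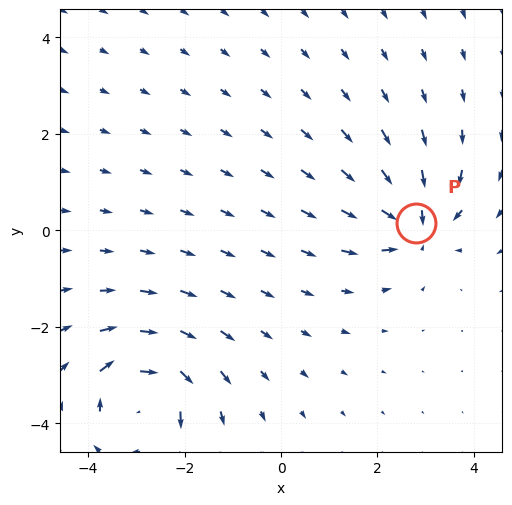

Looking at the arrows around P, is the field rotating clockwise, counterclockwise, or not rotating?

not rotating

Near P at (2.8, 0.2) the arrows show no circulation. The curl there is ≈0.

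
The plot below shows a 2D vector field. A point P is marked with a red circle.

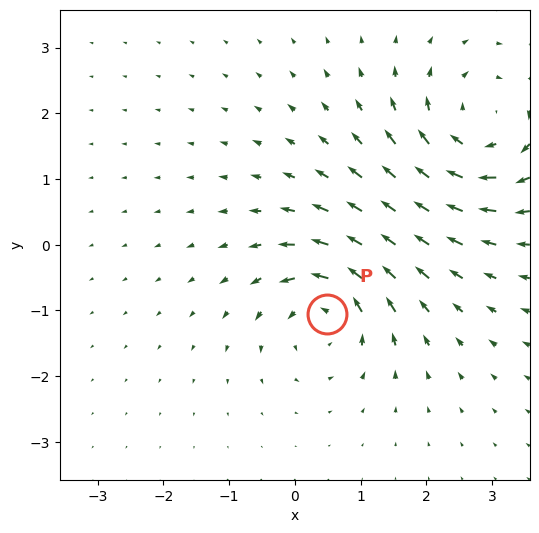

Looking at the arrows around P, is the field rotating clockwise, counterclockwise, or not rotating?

counterclockwise

Near P at (0.5, -1.1) the arrows circulate counterclockwise. The curl (z-component) there is about +6; positive curl means counterclockwise rotation.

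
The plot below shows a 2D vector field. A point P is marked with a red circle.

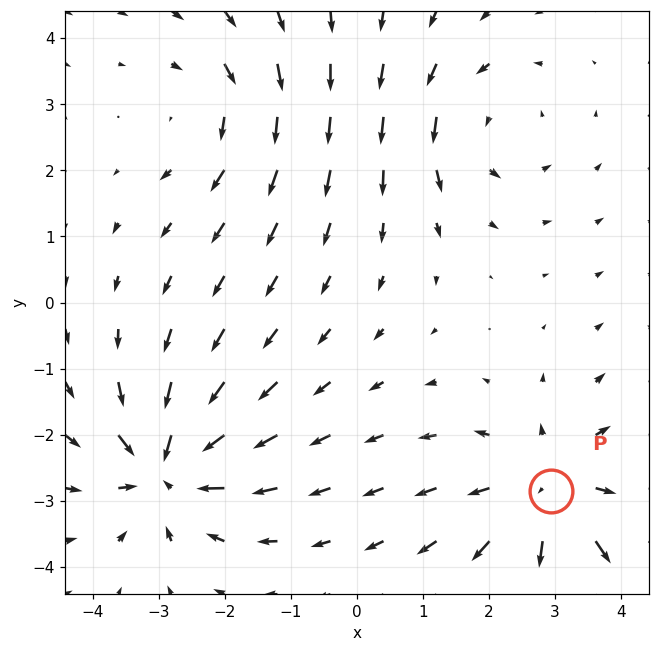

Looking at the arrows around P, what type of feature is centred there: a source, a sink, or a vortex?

source

At P (2.9, -2.9) the arrows spread outward. Divergence about +4, curl ≈0 — positive divergence with near-zero curl is a source.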